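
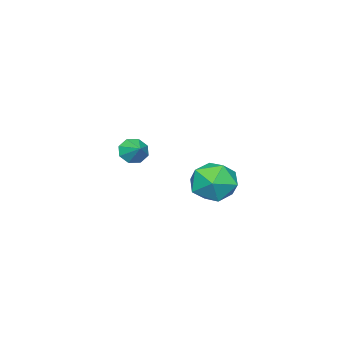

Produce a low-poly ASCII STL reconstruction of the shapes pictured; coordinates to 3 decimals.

solid 
facet normal 0.288 0.776 0.561
outer loop
vertex 2.925 3.633 -0.658
vertex 2.949 2.901 0.343
vertex 3.966 3.029 -0.357
endloop
endfacet
facet normal 0.522 0.846 -0.109
outer loop
vertex 2.925 3.633 -0.658
vertex 3.966 3.029 -0.357
vertex 3.609 3.096 -1.543
endloop
endfacet
facet normal -0.044 0.839 -0.543
outer loop
vertex 2.925 3.633 -0.658
vertex 3.609 3.096 -1.543
vertex 2.372 3.009 -1.577
endloop
endfacet
facet normal -0.629 0.765 -0.141
outer loop
vertex 2.925 3.633 -0.658
vertex 2.372 3.009 -1.577
vertex 1.964 2.888 -0.411
endloop
endfacet
facet normal -0.424 0.726 0.541
outer loop
vertex 2.925 3.633 -0.658
vertex 1.964 2.888 -0.411
vertex 2.949 2.901 0.343
endloop
endfacet
facet normal 0.924 0.276 -0.263
outer loop
vertex 3.609 3.096 -1.543
vertex 3.966 3.029 -0.357
vertex 4.056 2.032 -1.089
endloop
endfacet
facet normal 0.545 0.164 0.822
outer loop
vertex 3.966 3.029 -0.357
vertex 2.949 2.901 0.343
vertex 3.648 1.911 0.077
endloop
endfacet
facet normal -0.606 0.083 0.791
outer loop
vertex 2.949 2.901 0.343
vertex 1.964 2.888 -0.411
vertex 2.411 1.824 0.043
endloop
endfacet
facet normal -0.938 0.145 -0.313
outer loop
vertex 1.964 2.888 -0.411
vertex 2.372 3.009 -1.577
vertex 2.054 1.891 -1.143
endloop
endfacet
facet normal 0.008 0.265 -0.964
outer loop
vertex 2.372 3.009 -1.577
vertex 3.609 3.096 -1.543
vertex 3.071 2.019 -1.843
endloop
endfacet
facet normal 0.629 -0.765 0.141
outer loop
vertex 3.095 1.287 -0.842
vertex 4.056 2.032 -1.089
vertex 3.648 1.911 0.077
endloop
endfacet
facet normal 0.044 -0.839 0.543
outer loop
vertex 3.095 1.287 -0.842
vertex 3.648 1.911 0.077
vertex 2.411 1.824 0.043
endloop
endfacet
facet normal -0.522 -0.846 0.109
outer loop
vertex 3.095 1.287 -0.842
vertex 2.411 1.824 0.043
vertex 2.054 1.891 -1.143
endloop
endfacet
facet normal -0.288 -0.776 -0.561
outer loop
vertex 3.095 1.287 -0.842
vertex 2.054 1.891 -1.143
vertex 3.071 2.019 -1.843
endloop
endfacet
facet normal 0.424 -0.726 -0.541
outer loop
vertex 3.095 1.287 -0.842
vertex 3.071 2.019 -1.843
vertex 4.056 2.032 -1.089
endloop
endfacet
facet normal 0.938 -0.145 0.313
outer loop
vertex 3.648 1.911 0.077
vertex 4.056 2.032 -1.089
vertex 3.966 3.029 -0.357
endloop
endfacet
facet normal -0.008 -0.265 0.964
outer loop
vertex 2.411 1.824 0.043
vertex 3.648 1.911 0.077
vertex 2.949 2.901 0.343
endloop
endfacet
facet normal -0.924 -0.276 0.263
outer loop
vertex 2.054 1.891 -1.143
vertex 2.411 1.824 0.043
vertex 1.964 2.888 -0.411
endloop
endfacet
facet normal -0.545 -0.164 -0.822
outer loop
vertex 3.071 2.019 -1.843
vertex 2.054 1.891 -1.143
vertex 2.372 3.009 -1.577
endloop
endfacet
facet normal 0.606 -0.083 -0.791
outer loop
vertex 4.056 2.032 -1.089
vertex 3.071 2.019 -1.843
vertex 3.609 3.096 -1.543
endloop
endfacet
facet normal -0.483 -0.727 -0.489
outer loop
vertex 1.528 -3.234 -1.512
vertex 1.039 -3.298 -0.934
vertex 1.065 -2.886 -1.572
endloop
endfacet
facet normal 0.574 0.687 -0.445
outer loop
vertex 1.528 -3.234 -1.512
vertex 1.065 -2.886 -1.572
vertex 1.541 -2.542 -0.426
endloop
endfacet
facet normal -0.482 -0.727 -0.489
outer loop
vertex 1.065 -2.886 -1.572
vertex 1.039 -3.298 -0.934
vertex 0.587 -2.78 -1.258
endloop
endfacet
facet normal 0.018 0.955 -0.294
outer loop
vertex 1.065 -2.886 -1.572
vertex 0.587 -2.78 -1.258
vertex 1.541 -2.542 -0.426
endloop
endfacet
facet normal -0.482 -0.727 -0.489
outer loop
vertex 0.587 -2.78 -1.258
vertex 1.039 -3.298 -0.934
vertex 0.374 -2.978 -0.754
endloop
endfacet
facet normal -0.390 0.901 0.189
outer loop
vertex 0.587 -2.78 -1.258
vertex 0.374 -2.978 -0.754
vertex 1.541 -2.542 -0.426
endloop
endfacet
facet normal -0.482 -0.727 -0.488
outer loop
vertex 0.374 -2.978 -0.754
vertex 1.039 -3.298 -0.934
vertex 0.55 -3.362 -0.356
endloop
endfacet
facet normal -0.411 0.558 0.721
outer loop
vertex 0.374 -2.978 -0.754
vertex 0.55 -3.362 -0.356
vertex 1.541 -2.542 -0.426
endloop
endfacet
facet normal -0.483 -0.727 -0.489
outer loop
vertex 0.55 -3.362 -0.356
vertex 1.039 -3.298 -0.934
vertex 1.013 -3.71 -0.296
endloop
endfacet
facet normal -0.034 0.126 0.991
outer loop
vertex 0.55 -3.362 -0.356
vertex 1.013 -3.71 -0.296
vertex 1.541 -2.542 -0.426
endloop
endfacet
facet normal -0.482 -0.727 -0.489
outer loop
vertex 1.013 -3.71 -0.296
vertex 1.039 -3.298 -0.934
vertex 1.491 -3.816 -0.61
endloop
endfacet
facet normal 0.521 -0.142 0.841
outer loop
vertex 1.013 -3.71 -0.296
vertex 1.491 -3.816 -0.61
vertex 1.541 -2.542 -0.426
endloop
endfacet
facet normal -0.483 -0.727 -0.488
outer loop
vertex 1.491 -3.816 -0.61
vertex 1.039 -3.298 -0.934
vertex 1.704 -3.619 -1.114
endloop
endfacet
facet normal 0.929 -0.088 0.358
outer loop
vertex 1.491 -3.816 -0.61
vertex 1.704 -3.619 -1.114
vertex 1.541 -2.542 -0.426
endloop
endfacet
facet normal -0.483 -0.726 -0.489
outer loop
vertex 1.704 -3.619 -1.114
vertex 1.039 -3.298 -0.934
vertex 1.528 -3.234 -1.512
endloop
endfacet
facet normal 0.951 0.255 -0.174
outer loop
vertex 1.704 -3.619 -1.114
vertex 1.528 -3.234 -1.512
vertex 1.541 -2.542 -0.426
endloop
endfacet

endsolid


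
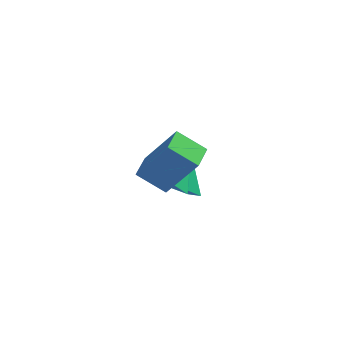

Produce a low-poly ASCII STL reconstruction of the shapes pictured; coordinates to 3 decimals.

solid 
facet normal -0.337 -0.601 -0.725
outer loop
vertex 2.793 -0.278 -0.937
vertex 2.216 0.462 -1.283
vertex 3.158 0.236 -1.533
endloop
endfacet
facet normal 0.890 -0.122 0.439
outer loop
vertex 2.793 -0.278 -0.937
vertex 3.158 0.236 -1.533
vertex 2.684 1.298 -0.277
endloop
endfacet
facet normal -0.337 -0.602 -0.724
outer loop
vertex 3.158 0.236 -1.533
vertex 2.216 0.462 -1.283
vertex 2.813 0.92 -1.942
endloop
endfacet
facet normal 0.899 0.436 -0.029
outer loop
vertex 3.158 0.236 -1.533
vertex 2.813 0.92 -1.942
vertex 2.684 1.298 -0.277
endloop
endfacet
facet normal -0.337 -0.602 -0.724
outer loop
vertex 2.813 0.92 -1.942
vertex 2.216 0.462 -1.283
vertex 2.019 1.258 -1.854
endloop
endfacet
facet normal 0.369 0.912 -0.179
outer loop
vertex 2.813 0.92 -1.942
vertex 2.019 1.258 -1.854
vertex 2.684 1.298 -0.277
endloop
endfacet
facet normal -0.336 -0.602 -0.724
outer loop
vertex 2.019 1.258 -1.854
vertex 2.216 0.462 -1.283
vertex 1.373 0.997 -1.337
endloop
endfacet
facet normal -0.301 0.948 0.103
outer loop
vertex 2.019 1.258 -1.854
vertex 1.373 0.997 -1.337
vertex 2.684 1.298 -0.277
endloop
endfacet
facet normal -0.336 -0.602 -0.724
outer loop
vertex 1.373 0.997 -1.337
vertex 2.216 0.462 -1.283
vertex 1.362 0.332 -0.779
endloop
endfacet
facet normal -0.607 0.517 0.604
outer loop
vertex 1.373 0.997 -1.337
vertex 1.362 0.332 -0.779
vertex 2.684 1.298 -0.277
endloop
endfacet
facet normal -0.336 -0.602 -0.724
outer loop
vertex 1.362 0.332 -0.779
vertex 2.216 0.462 -1.283
vertex 1.994 -0.235 -0.601
endloop
endfacet
facet normal -0.318 -0.057 0.946
outer loop
vertex 1.362 0.332 -0.779
vertex 1.994 -0.235 -0.601
vertex 2.684 1.298 -0.277
endloop
endfacet
facet normal -0.337 -0.601 -0.724
outer loop
vertex 1.994 -0.235 -0.601
vertex 2.216 0.462 -1.283
vertex 2.793 -0.278 -0.937
endloop
endfacet
facet normal 0.349 -0.341 0.873
outer loop
vertex 1.994 -0.235 -0.601
vertex 2.793 -0.278 -0.937
vertex 2.684 1.298 -0.277
endloop
endfacet
facet normal -0.515 0.072 -0.854
outer loop
vertex 1.404 -1.945 1.657
vertex 1.556 -1.088 1.638
vertex 2.369 -2.13 1.06
endloop
endfacet
facet normal -0.175 -0.984 0.022
outer loop
vertex 3.384 -2.272 2.742
vertex 1.404 -1.945 1.657
vertex 2.369 -2.13 1.06
endloop
endfacet
facet normal -0.515 0.071 -0.854
outer loop
vertex 2.369 -2.13 1.06
vertex 1.556 -1.088 1.638
vertex 2.521 -1.273 1.04
endloop
endfacet
facet normal 0.839 -0.161 -0.520
outer loop
vertex 2.521 -1.273 1.04
vertex 3.384 -2.272 2.742
vertex 2.369 -2.13 1.06
endloop
endfacet
facet normal -0.839 0.160 0.520
outer loop
vertex 1.404 -1.945 1.657
vertex 2.571 -1.23 3.32
vertex 1.556 -1.088 1.638
endloop
endfacet
facet normal -0.175 -0.984 0.022
outer loop
vertex 2.419 -2.087 3.34
vertex 1.404 -1.945 1.657
vertex 3.384 -2.272 2.742
endloop
endfacet
facet normal -0.839 0.161 0.520
outer loop
vertex 2.419 -2.087 3.34
vertex 2.571 -1.23 3.32
vertex 1.404 -1.945 1.657
endloop
endfacet
facet normal 0.175 0.984 -0.022
outer loop
vertex 1.556 -1.088 1.638
vertex 2.571 -1.23 3.32
vertex 2.521 -1.273 1.04
endloop
endfacet
facet normal 0.839 -0.160 -0.520
outer loop
vertex 3.536 -1.415 2.723
vertex 3.384 -2.272 2.742
vertex 2.521 -1.273 1.04
endloop
endfacet
facet normal 0.175 0.984 -0.022
outer loop
vertex 2.521 -1.273 1.04
vertex 2.571 -1.23 3.32
vertex 3.536 -1.415 2.723
endloop
endfacet
facet normal 0.515 -0.072 0.854
outer loop
vertex 3.536 -1.415 2.723
vertex 2.419 -2.087 3.34
vertex 3.384 -2.272 2.742
endloop
endfacet
facet normal 0.515 -0.071 0.854
outer loop
vertex 2.571 -1.23 3.32
vertex 2.419 -2.087 3.34
vertex 3.536 -1.415 2.723
endloop
endfacet

endsolid


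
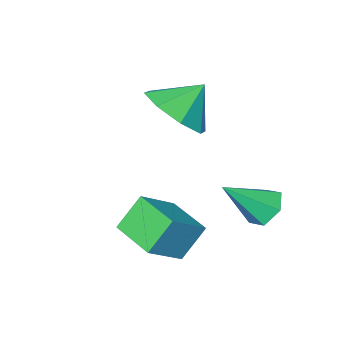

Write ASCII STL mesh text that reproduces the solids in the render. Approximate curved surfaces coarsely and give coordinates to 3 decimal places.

solid 
facet normal 0.692 -0.132 -0.710
outer loop
vertex -0.963 0.563 1.158
vertex -1.633 0.3 0.554
vertex -1.235 1.118 0.79
endloop
endfacet
facet normal 0.037 0.565 0.824
outer loop
vertex -0.963 0.563 1.158
vertex -1.235 1.118 0.79
vertex -2.367 0.44 1.306
endloop
endfacet
facet normal 0.692 -0.132 -0.709
outer loop
vertex -1.235 1.118 0.79
vertex -1.633 0.3 0.554
vertex -1.74 1.194 0.283
endloop
endfacet
facet normal -0.309 0.846 0.434
outer loop
vertex -1.235 1.118 0.79
vertex -1.74 1.194 0.283
vertex -2.367 0.44 1.306
endloop
endfacet
facet normal 0.692 -0.132 -0.710
outer loop
vertex -1.74 1.194 0.283
vertex -1.633 0.3 0.554
vertex -2.183 0.746 -0.065
endloop
endfacet
facet normal -0.731 0.681 0.054
outer loop
vertex -1.74 1.194 0.283
vertex -2.183 0.746 -0.065
vertex -2.367 0.44 1.306
endloop
endfacet
facet normal 0.691 -0.133 -0.710
outer loop
vertex -2.183 0.746 -0.065
vertex -1.633 0.3 0.554
vertex -2.304 0.037 -0.05
endloop
endfacet
facet normal -0.982 0.166 -0.095
outer loop
vertex -2.183 0.746 -0.065
vertex -2.304 0.037 -0.05
vertex -2.367 0.44 1.306
endloop
endfacet
facet normal 0.691 -0.132 -0.710
outer loop
vertex -2.304 0.037 -0.05
vertex -1.633 0.3 0.554
vertex -2.032 -0.518 0.318
endloop
endfacet
facet normal -0.914 -0.398 0.076
outer loop
vertex -2.304 0.037 -0.05
vertex -2.032 -0.518 0.318
vertex -2.367 0.44 1.306
endloop
endfacet
facet normal 0.691 -0.132 -0.711
outer loop
vertex -2.032 -0.518 0.318
vertex -1.633 0.3 0.554
vertex -1.526 -0.594 0.824
endloop
endfacet
facet normal -0.568 -0.679 0.466
outer loop
vertex -2.032 -0.518 0.318
vertex -1.526 -0.594 0.824
vertex -2.367 0.44 1.306
endloop
endfacet
facet normal 0.692 -0.132 -0.710
outer loop
vertex -1.526 -0.594 0.824
vertex -1.633 0.3 0.554
vertex -1.084 -0.146 1.172
endloop
endfacet
facet normal -0.146 -0.513 0.846
outer loop
vertex -1.526 -0.594 0.824
vertex -1.084 -0.146 1.172
vertex -2.367 0.44 1.306
endloop
endfacet
facet normal 0.692 -0.132 -0.710
outer loop
vertex -1.084 -0.146 1.172
vertex -1.633 0.3 0.554
vertex -0.963 0.563 1.158
endloop
endfacet
facet normal 0.105 0.002 0.995
outer loop
vertex -1.084 -0.146 1.172
vertex -0.963 0.563 1.158
vertex -2.367 0.44 1.306
endloop
endfacet
facet normal -0.607 0.039 0.794
outer loop
vertex 0.283 1.792 -0.655
vertex 0.232 2.987 -0.752
vertex -0.67 1.692 -1.378
endloop
endfacet
facet normal 0.043 -0.996 0.081
outer loop
vertex -0.052 1.653 -2.188
vertex 0.283 1.792 -0.655
vertex -0.67 1.692 -1.378
endloop
endfacet
facet normal -0.606 0.038 0.795
outer loop
vertex -0.67 1.692 -1.378
vertex 0.232 2.987 -0.752
vertex -0.721 2.887 -1.474
endloop
endfacet
facet normal -0.794 -0.082 -0.602
outer loop
vertex -0.721 2.887 -1.474
vertex -0.052 1.653 -2.188
vertex -0.67 1.692 -1.378
endloop
endfacet
facet normal 0.794 0.083 0.602
outer loop
vertex 0.283 1.792 -0.655
vertex 0.85 2.948 -1.562
vertex 0.232 2.987 -0.752
endloop
endfacet
facet normal 0.043 -0.996 0.081
outer loop
vertex 0.901 1.753 -1.466
vertex 0.283 1.792 -0.655
vertex -0.052 1.653 -2.188
endloop
endfacet
facet normal 0.795 0.082 0.602
outer loop
vertex 0.901 1.753 -1.466
vertex 0.85 2.948 -1.562
vertex 0.283 1.792 -0.655
endloop
endfacet
facet normal -0.043 0.996 -0.081
outer loop
vertex 0.232 2.987 -0.752
vertex 0.85 2.948 -1.562
vertex -0.721 2.887 -1.474
endloop
endfacet
facet normal -0.795 -0.083 -0.602
outer loop
vertex -0.103 2.848 -2.285
vertex -0.052 1.653 -2.188
vertex -0.721 2.887 -1.474
endloop
endfacet
facet normal -0.043 0.996 -0.081
outer loop
vertex -0.721 2.887 -1.474
vertex 0.85 2.948 -1.562
vertex -0.103 2.848 -2.285
endloop
endfacet
facet normal 0.606 -0.039 -0.795
outer loop
vertex -0.103 2.848 -2.285
vertex 0.901 1.753 -1.466
vertex -0.052 1.653 -2.188
endloop
endfacet
facet normal 0.606 -0.038 -0.794
outer loop
vertex 0.85 2.948 -1.562
vertex 0.901 1.753 -1.466
vertex -0.103 2.848 -2.285
endloop
endfacet
facet normal -0.706 0.258 -0.659
outer loop
vertex -2.172 3.1 -1.892
vertex -2.514 2.677 -1.691
vertex -2.54 3.206 -1.456
endloop
endfacet
facet normal 0.538 0.802 0.259
outer loop
vertex -2.172 3.1 -1.892
vertex -2.54 3.206 -1.456
vertex -1.546 2.323 -0.789
endloop
endfacet
facet normal -0.706 0.258 -0.660
outer loop
vertex -2.54 3.206 -1.456
vertex -2.514 2.677 -1.691
vertex -2.882 2.783 -1.256
endloop
endfacet
facet normal -0.125 0.505 0.854
outer loop
vertex -2.54 3.206 -1.456
vertex -2.882 2.783 -1.256
vertex -1.546 2.323 -0.789
endloop
endfacet
facet normal -0.706 0.258 -0.660
outer loop
vertex -2.882 2.783 -1.256
vertex -2.514 2.677 -1.691
vertex -2.856 2.253 -1.491
endloop
endfacet
facet normal -0.420 -0.385 0.822
outer loop
vertex -2.882 2.783 -1.256
vertex -2.856 2.253 -1.491
vertex -1.546 2.323 -0.789
endloop
endfacet
facet normal -0.706 0.259 -0.659
outer loop
vertex -2.856 2.253 -1.491
vertex -2.514 2.677 -1.691
vertex -2.488 2.147 -1.927
endloop
endfacet
facet normal -0.052 -0.980 0.194
outer loop
vertex -2.856 2.253 -1.491
vertex -2.488 2.147 -1.927
vertex -1.546 2.323 -0.789
endloop
endfacet
facet normal -0.706 0.259 -0.659
outer loop
vertex -2.488 2.147 -1.927
vertex -2.514 2.677 -1.691
vertex -2.146 2.571 -2.127
endloop
endfacet
facet normal 0.612 -0.682 -0.401
outer loop
vertex -2.488 2.147 -1.927
vertex -2.146 2.571 -2.127
vertex -1.546 2.323 -0.789
endloop
endfacet
facet normal -0.706 0.258 -0.659
outer loop
vertex -2.146 2.571 -2.127
vertex -2.514 2.677 -1.691
vertex -2.172 3.1 -1.892
endloop
endfacet
facet normal 0.906 0.208 -0.368
outer loop
vertex -2.146 2.571 -2.127
vertex -2.172 3.1 -1.892
vertex -1.546 2.323 -0.789
endloop
endfacet

endsolid


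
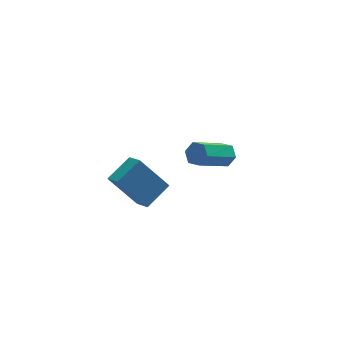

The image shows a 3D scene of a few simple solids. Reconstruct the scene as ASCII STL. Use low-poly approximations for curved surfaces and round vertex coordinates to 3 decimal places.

solid 
facet normal 0.765 0.359 -0.535
outer loop
vertex 1.994 2.188 -3.011
vertex 1.694 2.176 -3.448
vertex 1.703 2.61 -3.144
endloop
endfacet
facet normal 0.336 0.486 0.807
outer loop
vertex 1.994 2.188 -3.011
vertex 1.703 2.61 -3.144
vertex 0.686 1.575 -2.096
endloop
endfacet
facet normal 0.338 0.484 0.807
outer loop
vertex 0.686 1.575 -2.096
vertex 1.703 2.61 -3.144
vertex 0.395 1.998 -2.228
endloop
endfacet
facet normal -0.765 -0.359 0.535
outer loop
vertex 0.686 1.575 -2.096
vertex 0.395 1.998 -2.228
vertex 0.386 1.564 -2.532
endloop
endfacet
facet normal 0.765 0.358 -0.534
outer loop
vertex 1.703 2.61 -3.144
vertex 1.694 2.176 -3.448
vertex 1.403 2.599 -3.581
endloop
endfacet
facet normal -0.306 0.934 0.187
outer loop
vertex 1.703 2.61 -3.144
vertex 1.403 2.599 -3.581
vertex 0.395 1.998 -2.228
endloop
endfacet
facet normal -0.306 0.934 0.187
outer loop
vertex 0.395 1.998 -2.228
vertex 1.403 2.599 -3.581
vertex 0.095 1.987 -2.665
endloop
endfacet
facet normal -0.765 -0.358 0.534
outer loop
vertex 0.395 1.998 -2.228
vertex 0.095 1.987 -2.665
vertex 0.386 1.564 -2.532
endloop
endfacet
facet normal 0.765 0.358 -0.535
outer loop
vertex 1.403 2.599 -3.581
vertex 1.694 2.176 -3.448
vertex 1.394 2.165 -3.884
endloop
endfacet
facet normal -0.644 0.447 -0.621
outer loop
vertex 1.403 2.599 -3.581
vertex 1.394 2.165 -3.884
vertex 0.095 1.987 -2.665
endloop
endfacet
facet normal -0.644 0.447 -0.621
outer loop
vertex 0.095 1.987 -2.665
vertex 1.394 2.165 -3.884
vertex 0.086 1.552 -2.969
endloop
endfacet
facet normal -0.765 -0.358 0.535
outer loop
vertex 0.095 1.987 -2.665
vertex 0.086 1.552 -2.969
vertex 0.386 1.564 -2.532
endloop
endfacet
facet normal 0.765 0.359 -0.535
outer loop
vertex 1.394 2.165 -3.884
vertex 1.694 2.176 -3.448
vertex 1.685 1.742 -3.752
endloop
endfacet
facet normal -0.338 -0.484 -0.807
outer loop
vertex 1.394 2.165 -3.884
vertex 1.685 1.742 -3.752
vertex 0.086 1.552 -2.969
endloop
endfacet
facet normal -0.337 -0.486 -0.806
outer loop
vertex 0.086 1.552 -2.969
vertex 1.685 1.742 -3.752
vertex 0.377 1.13 -2.836
endloop
endfacet
facet normal -0.765 -0.359 0.535
outer loop
vertex 0.086 1.552 -2.969
vertex 0.377 1.13 -2.836
vertex 0.386 1.564 -2.532
endloop
endfacet
facet normal 0.765 0.358 -0.534
outer loop
vertex 1.685 1.742 -3.752
vertex 1.694 2.176 -3.448
vertex 1.985 1.753 -3.315
endloop
endfacet
facet normal 0.306 -0.934 -0.187
outer loop
vertex 1.685 1.742 -3.752
vertex 1.985 1.753 -3.315
vertex 0.377 1.13 -2.836
endloop
endfacet
facet normal 0.306 -0.934 -0.187
outer loop
vertex 0.377 1.13 -2.836
vertex 1.985 1.753 -3.315
vertex 0.677 1.141 -2.399
endloop
endfacet
facet normal -0.765 -0.358 0.534
outer loop
vertex 0.377 1.13 -2.836
vertex 0.677 1.141 -2.399
vertex 0.386 1.564 -2.532
endloop
endfacet
facet normal 0.765 0.358 -0.535
outer loop
vertex 1.985 1.753 -3.315
vertex 1.694 2.176 -3.448
vertex 1.994 2.188 -3.011
endloop
endfacet
facet normal 0.644 -0.447 0.621
outer loop
vertex 1.985 1.753 -3.315
vertex 1.994 2.188 -3.011
vertex 0.677 1.141 -2.399
endloop
endfacet
facet normal 0.644 -0.447 0.621
outer loop
vertex 0.677 1.141 -2.399
vertex 1.994 2.188 -3.011
vertex 0.686 1.575 -2.096
endloop
endfacet
facet normal -0.765 -0.358 0.535
outer loop
vertex 0.677 1.141 -2.399
vertex 0.686 1.575 -2.096
vertex 0.386 1.564 -2.532
endloop
endfacet
facet normal -0.794 -0.433 -0.427
outer loop
vertex -3.712 -2.757 0.697
vertex -3.882 -2.073 0.319
vertex -2.823 -3.201 -0.506
endloop
endfacet
facet normal 0.212 -0.855 0.473
outer loop
vertex -1.918 -2.707 -0.019
vertex -3.712 -2.757 0.697
vertex -2.823 -3.201 -0.506
endloop
endfacet
facet normal -0.794 -0.433 -0.427
outer loop
vertex -2.823 -3.201 -0.506
vertex -3.882 -2.073 0.319
vertex -2.993 -2.517 -0.884
endloop
endfacet
facet normal 0.570 -0.284 -0.771
outer loop
vertex -2.993 -2.517 -0.884
vertex -1.918 -2.707 -0.019
vertex -2.823 -3.201 -0.506
endloop
endfacet
facet normal -0.570 0.284 0.771
outer loop
vertex -3.712 -2.757 0.697
vertex -2.977 -1.579 0.806
vertex -3.882 -2.073 0.319
endloop
endfacet
facet normal 0.212 -0.855 0.473
outer loop
vertex -2.807 -2.263 1.184
vertex -3.712 -2.757 0.697
vertex -1.918 -2.707 -0.019
endloop
endfacet
facet normal -0.570 0.284 0.771
outer loop
vertex -2.807 -2.263 1.184
vertex -2.977 -1.579 0.806
vertex -3.712 -2.757 0.697
endloop
endfacet
facet normal -0.212 0.855 -0.473
outer loop
vertex -3.882 -2.073 0.319
vertex -2.977 -1.579 0.806
vertex -2.993 -2.517 -0.884
endloop
endfacet
facet normal 0.570 -0.284 -0.771
outer loop
vertex -2.088 -2.023 -0.397
vertex -1.918 -2.707 -0.019
vertex -2.993 -2.517 -0.884
endloop
endfacet
facet normal -0.212 0.855 -0.473
outer loop
vertex -2.993 -2.517 -0.884
vertex -2.977 -1.579 0.806
vertex -2.088 -2.023 -0.397
endloop
endfacet
facet normal 0.794 0.433 0.427
outer loop
vertex -2.088 -2.023 -0.397
vertex -2.807 -2.263 1.184
vertex -1.918 -2.707 -0.019
endloop
endfacet
facet normal 0.794 0.433 0.427
outer loop
vertex -2.977 -1.579 0.806
vertex -2.807 -2.263 1.184
vertex -2.088 -2.023 -0.397
endloop
endfacet

endsolid


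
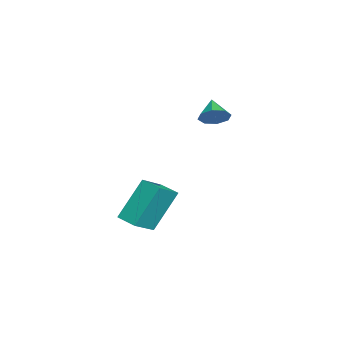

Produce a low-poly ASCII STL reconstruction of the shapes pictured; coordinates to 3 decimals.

solid 
facet normal 0.818 0.091 -0.568
outer loop
vertex -2.614 2.996 2.264
vertex -2.987 3.106 1.744
vertex -2.712 3.479 2.2
endloop
endfacet
facet normal 0.045 0.140 0.989
outer loop
vertex -2.614 2.996 2.264
vertex -2.712 3.479 2.2
vertex -3.813 3.014 2.316
endloop
endfacet
facet normal 0.818 0.091 -0.568
outer loop
vertex -2.712 3.479 2.2
vertex -2.987 3.106 1.744
vertex -2.972 3.744 1.868
endloop
endfacet
facet normal -0.211 0.676 0.705
outer loop
vertex -2.712 3.479 2.2
vertex -2.972 3.744 1.868
vertex -3.813 3.014 2.316
endloop
endfacet
facet normal 0.818 0.091 -0.567
outer loop
vertex -2.972 3.744 1.868
vertex -2.987 3.106 1.744
vertex -3.24 3.635 1.464
endloop
endfacet
facet normal -0.589 0.788 0.178
outer loop
vertex -2.972 3.744 1.868
vertex -3.24 3.635 1.464
vertex -3.813 3.014 2.316
endloop
endfacet
facet normal 0.819 0.092 -0.567
outer loop
vertex -3.24 3.635 1.464
vertex -2.987 3.106 1.744
vertex -3.36 3.217 1.223
endloop
endfacet
facet normal -0.866 0.412 -0.283
outer loop
vertex -3.24 3.635 1.464
vertex -3.36 3.217 1.223
vertex -3.813 3.014 2.316
endloop
endfacet
facet normal 0.819 0.093 -0.567
outer loop
vertex -3.36 3.217 1.223
vertex -2.987 3.106 1.744
vertex -3.261 2.733 1.287
endloop
endfacet
facet normal -0.882 -0.234 -0.409
outer loop
vertex -3.36 3.217 1.223
vertex -3.261 2.733 1.287
vertex -3.813 3.014 2.316
endloop
endfacet
facet normal 0.819 0.092 -0.566
outer loop
vertex -3.261 2.733 1.287
vertex -2.987 3.106 1.744
vertex -3.002 2.468 1.619
endloop
endfacet
facet normal -0.626 -0.770 -0.126
outer loop
vertex -3.261 2.733 1.287
vertex -3.002 2.468 1.619
vertex -3.813 3.014 2.316
endloop
endfacet
facet normal 0.818 0.092 -0.568
outer loop
vertex -3.002 2.468 1.619
vertex -2.987 3.106 1.744
vertex -2.733 2.577 2.024
endloop
endfacet
facet normal -0.248 -0.881 0.402
outer loop
vertex -3.002 2.468 1.619
vertex -2.733 2.577 2.024
vertex -3.813 3.014 2.316
endloop
endfacet
facet normal 0.818 0.093 -0.567
outer loop
vertex -2.733 2.577 2.024
vertex -2.987 3.106 1.744
vertex -2.614 2.996 2.264
endloop
endfacet
facet normal 0.030 -0.503 0.864
outer loop
vertex -2.733 2.577 2.024
vertex -2.614 2.996 2.264
vertex -3.813 3.014 2.316
endloop
endfacet
facet normal -0.667 -0.728 0.155
outer loop
vertex 1.197 0.449 0.452
vertex 0.316 1.109 -0.24
vertex 1.79 -0.435 -1.146
endloop
endfacet
facet normal 0.678 -0.507 0.532
outer loop
vertex 2.364 0.191 -1.28
vertex 1.197 0.449 0.452
vertex 1.79 -0.435 -1.146
endloop
endfacet
facet normal -0.667 -0.728 0.155
outer loop
vertex 1.79 -0.435 -1.146
vertex 0.316 1.109 -0.24
vertex 0.909 0.225 -1.838
endloop
endfacet
facet normal 0.308 -0.461 -0.832
outer loop
vertex 0.909 0.225 -1.838
vertex 2.364 0.191 -1.28
vertex 1.79 -0.435 -1.146
endloop
endfacet
facet normal -0.308 0.461 0.832
outer loop
vertex 1.197 0.449 0.452
vertex 0.89 1.735 -0.374
vertex 0.316 1.109 -0.24
endloop
endfacet
facet normal 0.678 -0.507 0.532
outer loop
vertex 1.771 1.075 0.318
vertex 1.197 0.449 0.452
vertex 2.364 0.191 -1.28
endloop
endfacet
facet normal -0.308 0.461 0.832
outer loop
vertex 1.771 1.075 0.318
vertex 0.89 1.735 -0.374
vertex 1.197 0.449 0.452
endloop
endfacet
facet normal -0.678 0.507 -0.532
outer loop
vertex 0.316 1.109 -0.24
vertex 0.89 1.735 -0.374
vertex 0.909 0.225 -1.838
endloop
endfacet
facet normal 0.308 -0.461 -0.832
outer loop
vertex 1.483 0.851 -1.972
vertex 2.364 0.191 -1.28
vertex 0.909 0.225 -1.838
endloop
endfacet
facet normal -0.678 0.507 -0.532
outer loop
vertex 0.909 0.225 -1.838
vertex 0.89 1.735 -0.374
vertex 1.483 0.851 -1.972
endloop
endfacet
facet normal 0.667 0.728 -0.155
outer loop
vertex 1.483 0.851 -1.972
vertex 1.771 1.075 0.318
vertex 2.364 0.191 -1.28
endloop
endfacet
facet normal 0.667 0.728 -0.155
outer loop
vertex 0.89 1.735 -0.374
vertex 1.771 1.075 0.318
vertex 1.483 0.851 -1.972
endloop
endfacet

endsolid


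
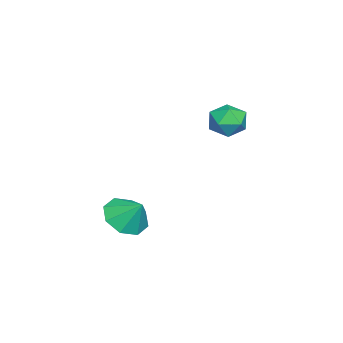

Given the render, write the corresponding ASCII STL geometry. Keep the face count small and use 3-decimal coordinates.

solid 
facet normal 0.440 0.743 -0.504
outer loop
vertex -3.088 -0.465 -1.68
vertex -3.774 0.062 -1.502
vertex -3.086 0.03 -0.949
endloop
endfacet
facet normal 0.927 0.309 -0.212
outer loop
vertex -3.088 -0.465 -1.68
vertex -3.086 0.03 -0.949
vertex -2.8 -0.805 -0.917
endloop
endfacet
facet normal 0.815 -0.349 -0.463
outer loop
vertex -3.088 -0.465 -1.68
vertex -2.8 -0.805 -0.917
vertex -3.311 -1.289 -1.451
endloop
endfacet
facet normal 0.258 -0.323 -0.910
outer loop
vertex -3.088 -0.465 -1.68
vertex -3.311 -1.289 -1.451
vertex -3.913 -0.753 -1.812
endloop
endfacet
facet normal 0.027 0.351 -0.936
outer loop
vertex -3.088 -0.465 -1.68
vertex -3.913 -0.753 -1.812
vertex -3.774 0.062 -1.502
endloop
endfacet
facet normal 0.818 0.299 0.492
outer loop
vertex -2.8 -0.805 -0.917
vertex -3.086 0.03 -0.949
vertex -3.307 -0.487 -0.268
endloop
endfacet
facet normal 0.031 0.999 0.020
outer loop
vertex -3.086 0.03 -0.949
vertex -3.774 0.062 -1.502
vertex -3.909 0.049 -0.629
endloop
endfacet
facet normal -0.638 0.366 -0.678
outer loop
vertex -3.774 0.062 -1.502
vertex -3.913 -0.753 -1.812
vertex -4.42 -0.435 -1.163
endloop
endfacet
facet normal -0.264 -0.725 -0.636
outer loop
vertex -3.913 -0.753 -1.812
vertex -3.311 -1.289 -1.451
vertex -4.134 -1.27 -1.131
endloop
endfacet
facet normal 0.636 -0.767 0.087
outer loop
vertex -3.311 -1.289 -1.451
vertex -2.8 -0.805 -0.917
vertex -3.446 -1.302 -0.578
endloop
endfacet
facet normal -0.258 0.323 0.910
outer loop
vertex -4.132 -0.775 -0.4
vertex -3.307 -0.487 -0.268
vertex -3.909 0.049 -0.629
endloop
endfacet
facet normal -0.815 0.349 0.463
outer loop
vertex -4.132 -0.775 -0.4
vertex -3.909 0.049 -0.629
vertex -4.42 -0.435 -1.163
endloop
endfacet
facet normal -0.927 -0.309 0.212
outer loop
vertex -4.132 -0.775 -0.4
vertex -4.42 -0.435 -1.163
vertex -4.134 -1.27 -1.131
endloop
endfacet
facet normal -0.440 -0.743 0.504
outer loop
vertex -4.132 -0.775 -0.4
vertex -4.134 -1.27 -1.131
vertex -3.446 -1.302 -0.578
endloop
endfacet
facet normal -0.027 -0.351 0.936
outer loop
vertex -4.132 -0.775 -0.4
vertex -3.446 -1.302 -0.578
vertex -3.307 -0.487 -0.268
endloop
endfacet
facet normal 0.264 0.725 0.636
outer loop
vertex -3.909 0.049 -0.629
vertex -3.307 -0.487 -0.268
vertex -3.086 0.03 -0.949
endloop
endfacet
facet normal -0.636 0.767 -0.087
outer loop
vertex -4.42 -0.435 -1.163
vertex -3.909 0.049 -0.629
vertex -3.774 0.062 -1.502
endloop
endfacet
facet normal -0.818 -0.299 -0.492
outer loop
vertex -4.134 -1.27 -1.131
vertex -4.42 -0.435 -1.163
vertex -3.913 -0.753 -1.812
endloop
endfacet
facet normal -0.031 -0.999 -0.020
outer loop
vertex -3.446 -1.302 -0.578
vertex -4.134 -1.27 -1.131
vertex -3.311 -1.289 -1.451
endloop
endfacet
facet normal 0.638 -0.366 0.678
outer loop
vertex -3.307 -0.487 -0.268
vertex -3.446 -1.302 -0.578
vertex -2.8 -0.805 -0.917
endloop
endfacet
facet normal -0.287 -0.613 -0.737
outer loop
vertex 1.965 -3.343 -4.771
vertex 1.046 -3.384 -4.379
vertex 1.505 -2.797 -5.046
endloop
endfacet
facet normal 0.768 0.641 -0.011
outer loop
vertex 1.965 -3.343 -4.771
vertex 1.505 -2.797 -5.046
vertex 1.394 -2.636 -3.481
endloop
endfacet
facet normal -0.286 -0.613 -0.736
outer loop
vertex 1.505 -2.797 -5.046
vertex 1.046 -3.384 -4.379
vertex 0.775 -2.595 -4.931
endloop
endfacet
facet normal 0.254 0.964 -0.081
outer loop
vertex 1.505 -2.797 -5.046
vertex 0.775 -2.595 -4.931
vertex 1.394 -2.636 -3.481
endloop
endfacet
facet normal -0.286 -0.613 -0.736
outer loop
vertex 0.775 -2.595 -4.931
vertex 1.046 -3.384 -4.379
vertex 0.204 -2.855 -4.493
endloop
endfacet
facet normal -0.307 0.939 0.157
outer loop
vertex 0.775 -2.595 -4.931
vertex 0.204 -2.855 -4.493
vertex 1.394 -2.636 -3.481
endloop
endfacet
facet normal -0.286 -0.613 -0.736
outer loop
vertex 0.204 -2.855 -4.493
vertex 1.046 -3.384 -4.379
vertex 0.126 -3.425 -3.988
endloop
endfacet
facet normal -0.587 0.580 0.565
outer loop
vertex 0.204 -2.855 -4.493
vertex 0.126 -3.425 -3.988
vertex 1.394 -2.636 -3.481
endloop
endfacet
facet normal -0.286 -0.613 -0.736
outer loop
vertex 0.126 -3.425 -3.988
vertex 1.046 -3.384 -4.379
vertex 0.587 -3.971 -3.712
endloop
endfacet
facet normal -0.422 0.099 0.901
outer loop
vertex 0.126 -3.425 -3.988
vertex 0.587 -3.971 -3.712
vertex 1.394 -2.636 -3.481
endloop
endfacet
facet normal -0.286 -0.613 -0.736
outer loop
vertex 0.587 -3.971 -3.712
vertex 1.046 -3.384 -4.379
vertex 1.316 -4.173 -3.827
endloop
endfacet
facet normal 0.091 -0.223 0.971
outer loop
vertex 0.587 -3.971 -3.712
vertex 1.316 -4.173 -3.827
vertex 1.394 -2.636 -3.481
endloop
endfacet
facet normal -0.287 -0.613 -0.736
outer loop
vertex 1.316 -4.173 -3.827
vertex 1.046 -3.384 -4.379
vertex 1.887 -3.913 -4.266
endloop
endfacet
facet normal 0.652 -0.198 0.732
outer loop
vertex 1.316 -4.173 -3.827
vertex 1.887 -3.913 -4.266
vertex 1.394 -2.636 -3.481
endloop
endfacet
facet normal -0.287 -0.613 -0.736
outer loop
vertex 1.887 -3.913 -4.266
vertex 1.046 -3.384 -4.379
vertex 1.965 -3.343 -4.771
endloop
endfacet
facet normal 0.932 0.160 0.325
outer loop
vertex 1.887 -3.913 -4.266
vertex 1.965 -3.343 -4.771
vertex 1.394 -2.636 -3.481
endloop
endfacet

endsolid


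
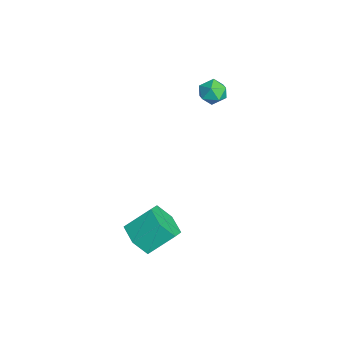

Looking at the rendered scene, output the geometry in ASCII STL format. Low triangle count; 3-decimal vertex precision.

solid 
facet normal -0.859 0.286 0.425
outer loop
vertex -3.201 2.551 3.186
vertex -2.819 2.804 3.788
vertex -2.954 3.266 3.204
endloop
endfacet
facet normal -0.903 0.319 -0.286
outer loop
vertex -3.201 2.551 3.186
vertex -2.954 3.266 3.204
vertex -2.895 2.862 2.567
endloop
endfacet
facet normal -0.769 -0.331 -0.547
outer loop
vertex -3.201 2.551 3.186
vertex -2.895 2.862 2.567
vertex -2.723 2.149 2.757
endloop
endfacet
facet normal -0.642 -0.766 0.003
outer loop
vertex -3.201 2.551 3.186
vertex -2.723 2.149 2.757
vertex -2.677 2.113 3.512
endloop
endfacet
facet normal -0.698 -0.385 0.604
outer loop
vertex -3.201 2.551 3.186
vertex -2.677 2.113 3.512
vertex -2.819 2.804 3.788
endloop
endfacet
facet normal -0.391 0.760 -0.518
outer loop
vertex -2.895 2.862 2.567
vertex -2.954 3.266 3.204
vertex -2.323 3.307 2.788
endloop
endfacet
facet normal -0.322 0.705 0.632
outer loop
vertex -2.954 3.266 3.204
vertex -2.819 2.804 3.788
vertex -2.277 3.271 3.543
endloop
endfacet
facet normal -0.060 -0.381 0.923
outer loop
vertex -2.819 2.804 3.788
vertex -2.677 2.113 3.512
vertex -2.105 2.558 3.733
endloop
endfacet
facet normal 0.032 -0.998 -0.050
outer loop
vertex -2.677 2.113 3.512
vertex -2.723 2.149 2.757
vertex -2.046 2.154 3.096
endloop
endfacet
facet normal -0.173 -0.292 -0.940
outer loop
vertex -2.723 2.149 2.757
vertex -2.895 2.862 2.567
vertex -2.181 2.616 2.512
endloop
endfacet
facet normal 0.642 0.766 -0.003
outer loop
vertex -1.799 2.869 3.114
vertex -2.323 3.307 2.788
vertex -2.277 3.271 3.543
endloop
endfacet
facet normal 0.769 0.331 0.547
outer loop
vertex -1.799 2.869 3.114
vertex -2.277 3.271 3.543
vertex -2.105 2.558 3.733
endloop
endfacet
facet normal 0.903 -0.319 0.286
outer loop
vertex -1.799 2.869 3.114
vertex -2.105 2.558 3.733
vertex -2.046 2.154 3.096
endloop
endfacet
facet normal 0.859 -0.286 -0.425
outer loop
vertex -1.799 2.869 3.114
vertex -2.046 2.154 3.096
vertex -2.181 2.616 2.512
endloop
endfacet
facet normal 0.698 0.385 -0.604
outer loop
vertex -1.799 2.869 3.114
vertex -2.181 2.616 2.512
vertex -2.323 3.307 2.788
endloop
endfacet
facet normal -0.032 0.998 0.050
outer loop
vertex -2.277 3.271 3.543
vertex -2.323 3.307 2.788
vertex -2.954 3.266 3.204
endloop
endfacet
facet normal 0.173 0.292 0.940
outer loop
vertex -2.105 2.558 3.733
vertex -2.277 3.271 3.543
vertex -2.819 2.804 3.788
endloop
endfacet
facet normal 0.391 -0.760 0.518
outer loop
vertex -2.046 2.154 3.096
vertex -2.105 2.558 3.733
vertex -2.677 2.113 3.512
endloop
endfacet
facet normal 0.322 -0.705 -0.632
outer loop
vertex -2.181 2.616 2.512
vertex -2.046 2.154 3.096
vertex -2.723 2.149 2.757
endloop
endfacet
facet normal 0.060 0.381 -0.923
outer loop
vertex -2.323 3.307 2.788
vertex -2.181 2.616 2.512
vertex -2.895 2.862 2.567
endloop
endfacet
facet normal 0.049 -0.770 -0.636
outer loop
vertex 2.587 -1.692 -2.384
vertex 1.809 -1.302 -2.916
vertex 2.767 -1.046 -3.153
endloop
endfacet
facet normal 0.983 -0.076 0.167
outer loop
vertex 2.587 -1.692 -2.384
vertex 2.767 -1.046 -3.153
vertex 2.51 -0.467 -1.373
endloop
endfacet
facet normal 0.983 -0.076 0.167
outer loop
vertex 2.51 -0.467 -1.373
vertex 2.767 -1.046 -3.153
vertex 2.69 0.179 -2.141
endloop
endfacet
facet normal -0.049 0.770 0.636
outer loop
vertex 2.51 -0.467 -1.373
vertex 2.69 0.179 -2.141
vertex 1.731 -0.078 -1.904
endloop
endfacet
facet normal 0.048 -0.770 -0.636
outer loop
vertex 2.767 -1.046 -3.153
vertex 1.809 -1.302 -2.916
vertex 1.988 -0.656 -3.684
endloop
endfacet
facet normal 0.644 0.511 -0.569
outer loop
vertex 2.767 -1.046 -3.153
vertex 1.988 -0.656 -3.684
vertex 2.69 0.179 -2.141
endloop
endfacet
facet normal 0.644 0.511 -0.569
outer loop
vertex 2.69 0.179 -2.141
vertex 1.988 -0.656 -3.684
vertex 1.911 0.568 -2.673
endloop
endfacet
facet normal -0.049 0.770 0.636
outer loop
vertex 2.69 0.179 -2.141
vertex 1.911 0.568 -2.673
vertex 1.731 -0.078 -1.904
endloop
endfacet
facet normal 0.049 -0.770 -0.636
outer loop
vertex 1.988 -0.656 -3.684
vertex 1.809 -1.302 -2.916
vertex 1.03 -0.913 -3.447
endloop
endfacet
facet normal -0.339 0.586 -0.736
outer loop
vertex 1.988 -0.656 -3.684
vertex 1.03 -0.913 -3.447
vertex 1.911 0.568 -2.673
endloop
endfacet
facet normal -0.339 0.586 -0.736
outer loop
vertex 1.911 0.568 -2.673
vertex 1.03 -0.913 -3.447
vertex 0.953 0.312 -2.436
endloop
endfacet
facet normal -0.049 0.770 0.636
outer loop
vertex 1.911 0.568 -2.673
vertex 0.953 0.312 -2.436
vertex 1.731 -0.078 -1.904
endloop
endfacet
facet normal 0.049 -0.770 -0.636
outer loop
vertex 1.03 -0.913 -3.447
vertex 1.809 -1.302 -2.916
vertex 0.85 -1.559 -2.679
endloop
endfacet
facet normal -0.983 0.076 -0.167
outer loop
vertex 1.03 -0.913 -3.447
vertex 0.85 -1.559 -2.679
vertex 0.953 0.312 -2.436
endloop
endfacet
facet normal -0.983 0.076 -0.166
outer loop
vertex 0.953 0.312 -2.436
vertex 0.85 -1.559 -2.679
vertex 0.773 -0.334 -1.667
endloop
endfacet
facet normal -0.049 0.770 0.636
outer loop
vertex 0.953 0.312 -2.436
vertex 0.773 -0.334 -1.667
vertex 1.731 -0.078 -1.904
endloop
endfacet
facet normal 0.049 -0.770 -0.636
outer loop
vertex 0.85 -1.559 -2.679
vertex 1.809 -1.302 -2.916
vertex 1.629 -1.948 -2.147
endloop
endfacet
facet normal -0.644 -0.511 0.569
outer loop
vertex 0.85 -1.559 -2.679
vertex 1.629 -1.948 -2.147
vertex 0.773 -0.334 -1.667
endloop
endfacet
facet normal -0.644 -0.511 0.569
outer loop
vertex 0.773 -0.334 -1.667
vertex 1.629 -1.948 -2.147
vertex 1.552 -0.724 -1.136
endloop
endfacet
facet normal -0.048 0.770 0.636
outer loop
vertex 0.773 -0.334 -1.667
vertex 1.552 -0.724 -1.136
vertex 1.731 -0.078 -1.904
endloop
endfacet
facet normal 0.049 -0.770 -0.636
outer loop
vertex 1.629 -1.948 -2.147
vertex 1.809 -1.302 -2.916
vertex 2.587 -1.692 -2.384
endloop
endfacet
facet normal 0.339 -0.586 0.736
outer loop
vertex 1.629 -1.948 -2.147
vertex 2.587 -1.692 -2.384
vertex 1.552 -0.724 -1.136
endloop
endfacet
facet normal 0.339 -0.586 0.736
outer loop
vertex 1.552 -0.724 -1.136
vertex 2.587 -1.692 -2.384
vertex 2.51 -0.467 -1.373
endloop
endfacet
facet normal -0.049 0.770 0.636
outer loop
vertex 1.552 -0.724 -1.136
vertex 2.51 -0.467 -1.373
vertex 1.731 -0.078 -1.904
endloop
endfacet

endsolid


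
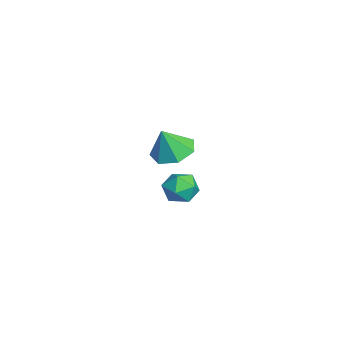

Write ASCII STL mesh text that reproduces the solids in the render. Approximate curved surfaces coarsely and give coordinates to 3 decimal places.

solid 
facet normal -0.176 0.352 -0.919
outer loop
vertex 4.284 3.174 2.249
vertex 3.261 3.069 2.405
vertex 3.866 3.891 2.604
endloop
endfacet
facet normal 0.827 0.228 0.514
outer loop
vertex 4.284 3.174 2.249
vertex 3.866 3.891 2.604
vertex 3.519 2.551 3.755
endloop
endfacet
facet normal -0.176 0.352 -0.919
outer loop
vertex 3.866 3.891 2.604
vertex 3.261 3.069 2.405
vertex 2.993 3.989 2.809
endloop
endfacet
facet normal 0.247 0.594 0.766
outer loop
vertex 3.866 3.891 2.604
vertex 2.993 3.989 2.809
vertex 3.519 2.551 3.755
endloop
endfacet
facet normal -0.175 0.353 -0.919
outer loop
vertex 2.993 3.989 2.809
vertex 3.261 3.069 2.405
vertex 2.321 3.395 2.709
endloop
endfacet
facet normal -0.449 0.371 0.813
outer loop
vertex 2.993 3.989 2.809
vertex 2.321 3.395 2.709
vertex 3.519 2.551 3.755
endloop
endfacet
facet normal -0.175 0.353 -0.919
outer loop
vertex 2.321 3.395 2.709
vertex 3.261 3.069 2.405
vertex 2.357 2.555 2.38
endloop
endfacet
facet normal -0.735 -0.274 0.620
outer loop
vertex 2.321 3.395 2.709
vertex 2.357 2.555 2.38
vertex 3.519 2.551 3.755
endloop
endfacet
facet normal -0.176 0.354 -0.919
outer loop
vertex 2.357 2.555 2.38
vertex 3.261 3.069 2.405
vertex 3.074 2.103 2.069
endloop
endfacet
facet normal -0.396 -0.856 0.332
outer loop
vertex 2.357 2.555 2.38
vertex 3.074 2.103 2.069
vertex 3.519 2.551 3.755
endloop
endfacet
facet normal -0.176 0.354 -0.919
outer loop
vertex 3.074 2.103 2.069
vertex 3.261 3.069 2.405
vertex 3.931 2.378 2.011
endloop
endfacet
facet normal 0.311 -0.936 0.166
outer loop
vertex 3.074 2.103 2.069
vertex 3.931 2.378 2.011
vertex 3.519 2.551 3.755
endloop
endfacet
facet normal -0.176 0.353 -0.919
outer loop
vertex 3.931 2.378 2.011
vertex 3.261 3.069 2.405
vertex 4.284 3.174 2.249
endloop
endfacet
facet normal 0.856 -0.454 0.247
outer loop
vertex 3.931 2.378 2.011
vertex 4.284 3.174 2.249
vertex 3.519 2.551 3.755
endloop
endfacet
facet normal -0.554 0.830 0.067
outer loop
vertex -0.938 4.793 -2.925
vertex -1.73 4.26 -2.87
vertex -1.264 4.507 -2.072
endloop
endfacet
facet normal 0.093 0.933 0.348
outer loop
vertex -0.938 4.793 -2.925
vertex -1.264 4.507 -2.072
vertex -0.326 4.483 -2.258
endloop
endfacet
facet normal 0.578 0.800 -0.158
outer loop
vertex -0.938 4.793 -2.925
vertex -0.326 4.483 -2.258
vertex -0.212 4.22 -3.171
endloop
endfacet
facet normal 0.230 0.615 -0.754
outer loop
vertex -0.938 4.793 -2.925
vertex -0.212 4.22 -3.171
vertex -1.08 4.082 -3.549
endloop
endfacet
facet normal -0.469 0.634 -0.615
outer loop
vertex -0.938 4.793 -2.925
vertex -1.08 4.082 -3.549
vertex -1.73 4.26 -2.87
endloop
endfacet
facet normal 0.184 0.456 0.871
outer loop
vertex -0.326 4.483 -2.258
vertex -1.264 4.507 -2.072
vertex -0.74 3.758 -1.791
endloop
endfacet
facet normal -0.863 0.289 0.414
outer loop
vertex -1.264 4.507 -2.072
vertex -1.73 4.26 -2.87
vertex -1.608 3.62 -2.169
endloop
endfacet
facet normal -0.726 -0.028 -0.687
outer loop
vertex -1.73 4.26 -2.87
vertex -1.08 4.082 -3.549
vertex -1.494 3.357 -3.082
endloop
endfacet
facet normal 0.406 -0.058 -0.912
outer loop
vertex -1.08 4.082 -3.549
vertex -0.212 4.22 -3.171
vertex -0.556 3.333 -3.268
endloop
endfacet
facet normal 0.969 0.241 0.052
outer loop
vertex -0.212 4.22 -3.171
vertex -0.326 4.483 -2.258
vertex -0.09 3.58 -2.47
endloop
endfacet
facet normal -0.230 -0.615 0.754
outer loop
vertex -0.882 3.047 -2.415
vertex -0.74 3.758 -1.791
vertex -1.608 3.62 -2.169
endloop
endfacet
facet normal -0.578 -0.800 0.158
outer loop
vertex -0.882 3.047 -2.415
vertex -1.608 3.62 -2.169
vertex -1.494 3.357 -3.082
endloop
endfacet
facet normal -0.093 -0.933 -0.348
outer loop
vertex -0.882 3.047 -2.415
vertex -1.494 3.357 -3.082
vertex -0.556 3.333 -3.268
endloop
endfacet
facet normal 0.554 -0.830 -0.067
outer loop
vertex -0.882 3.047 -2.415
vertex -0.556 3.333 -3.268
vertex -0.09 3.58 -2.47
endloop
endfacet
facet normal 0.469 -0.634 0.615
outer loop
vertex -0.882 3.047 -2.415
vertex -0.09 3.58 -2.47
vertex -0.74 3.758 -1.791
endloop
endfacet
facet normal -0.406 0.058 0.912
outer loop
vertex -1.608 3.62 -2.169
vertex -0.74 3.758 -1.791
vertex -1.264 4.507 -2.072
endloop
endfacet
facet normal -0.969 -0.241 -0.052
outer loop
vertex -1.494 3.357 -3.082
vertex -1.608 3.62 -2.169
vertex -1.73 4.26 -2.87
endloop
endfacet
facet normal -0.184 -0.456 -0.871
outer loop
vertex -0.556 3.333 -3.268
vertex -1.494 3.357 -3.082
vertex -1.08 4.082 -3.549
endloop
endfacet
facet normal 0.863 -0.289 -0.414
outer loop
vertex -0.09 3.58 -2.47
vertex -0.556 3.333 -3.268
vertex -0.212 4.22 -3.171
endloop
endfacet
facet normal 0.726 0.028 0.687
outer loop
vertex -0.74 3.758 -1.791
vertex -0.09 3.58 -2.47
vertex -0.326 4.483 -2.258
endloop
endfacet

endsolid


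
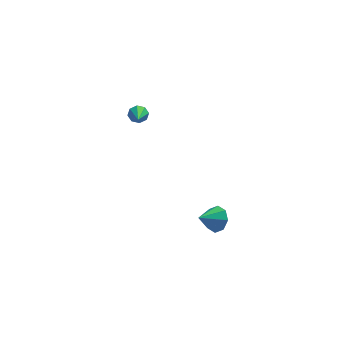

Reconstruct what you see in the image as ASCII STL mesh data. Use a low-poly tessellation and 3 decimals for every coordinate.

solid 
facet normal 0.730 0.416 -0.542
outer loop
vertex 3.694 -2.825 -2.792
vertex 3.25 -2.878 -3.431
vertex 3.356 -2.341 -2.876
endloop
endfacet
facet normal -0.032 0.149 0.988
outer loop
vertex 3.694 -2.825 -2.792
vertex 3.356 -2.341 -2.876
vertex 2.33 -3.402 -2.749
endloop
endfacet
facet normal 0.731 0.416 -0.542
outer loop
vertex 3.356 -2.341 -2.876
vertex 3.25 -2.878 -3.431
vertex 2.956 -2.171 -3.285
endloop
endfacet
facet normal -0.476 0.543 0.691
outer loop
vertex 3.356 -2.341 -2.876
vertex 2.956 -2.171 -3.285
vertex 2.33 -3.402 -2.749
endloop
endfacet
facet normal 0.731 0.416 -0.541
outer loop
vertex 2.956 -2.171 -3.285
vertex 3.25 -2.878 -3.431
vertex 2.728 -2.415 -3.78
endloop
endfacet
facet normal -0.854 0.499 0.148
outer loop
vertex 2.956 -2.171 -3.285
vertex 2.728 -2.415 -3.78
vertex 2.33 -3.402 -2.749
endloop
endfacet
facet normal 0.731 0.415 -0.542
outer loop
vertex 2.728 -2.415 -3.78
vertex 3.25 -2.878 -3.431
vertex 2.806 -2.931 -4.07
endloop
endfacet
facet normal -0.945 0.040 -0.326
outer loop
vertex 2.728 -2.415 -3.78
vertex 2.806 -2.931 -4.07
vertex 2.33 -3.402 -2.749
endloop
endfacet
facet normal 0.730 0.416 -0.542
outer loop
vertex 2.806 -2.931 -4.07
vertex 3.25 -2.878 -3.431
vertex 3.144 -3.416 -3.987
endloop
endfacet
facet normal -0.695 -0.561 -0.450
outer loop
vertex 2.806 -2.931 -4.07
vertex 3.144 -3.416 -3.987
vertex 2.33 -3.402 -2.749
endloop
endfacet
facet normal 0.731 0.416 -0.542
outer loop
vertex 3.144 -3.416 -3.987
vertex 3.25 -2.878 -3.431
vertex 3.544 -3.586 -3.578
endloop
endfacet
facet normal -0.250 -0.956 -0.153
outer loop
vertex 3.144 -3.416 -3.987
vertex 3.544 -3.586 -3.578
vertex 2.33 -3.402 -2.749
endloop
endfacet
facet normal 0.730 0.416 -0.542
outer loop
vertex 3.544 -3.586 -3.578
vertex 3.25 -2.878 -3.431
vertex 3.772 -3.341 -3.083
endloop
endfacet
facet normal 0.129 -0.911 0.391
outer loop
vertex 3.544 -3.586 -3.578
vertex 3.772 -3.341 -3.083
vertex 2.33 -3.402 -2.749
endloop
endfacet
facet normal 0.730 0.416 -0.542
outer loop
vertex 3.772 -3.341 -3.083
vertex 3.25 -2.878 -3.431
vertex 3.694 -2.825 -2.792
endloop
endfacet
facet normal 0.219 -0.454 0.864
outer loop
vertex 3.772 -3.341 -3.083
vertex 3.694 -2.825 -2.792
vertex 2.33 -3.402 -2.749
endloop
endfacet
facet normal 0.036 0.877 -0.479
outer loop
vertex 0.054 4.778 -1.218
vertex -0.302 4.582 -1.603
vertex -0.356 4.851 -1.115
endloop
endfacet
facet normal 0.267 0.158 0.951
outer loop
vertex 0.054 4.778 -1.218
vertex -0.356 4.851 -1.115
vertex -0.358 3.178 -0.837
endloop
endfacet
facet normal 0.035 0.877 -0.479
outer loop
vertex -0.356 4.851 -1.115
vertex -0.302 4.582 -1.603
vertex -0.734 4.766 -1.298
endloop
endfacet
facet normal -0.458 0.146 0.877
outer loop
vertex -0.356 4.851 -1.115
vertex -0.734 4.766 -1.298
vertex -0.358 3.178 -0.837
endloop
endfacet
facet normal 0.035 0.877 -0.480
outer loop
vertex -0.734 4.766 -1.298
vertex -0.302 4.582 -1.603
vertex -0.86 4.573 -1.66
endloop
endfacet
facet normal -0.920 -0.108 0.378
outer loop
vertex -0.734 4.766 -1.298
vertex -0.86 4.573 -1.66
vertex -0.358 3.178 -0.837
endloop
endfacet
facet normal 0.035 0.876 -0.481
outer loop
vertex -0.86 4.573 -1.66
vertex -0.302 4.582 -1.603
vertex -0.659 4.385 -1.988
endloop
endfacet
facet normal -0.850 -0.458 -0.258
outer loop
vertex -0.86 4.573 -1.66
vertex -0.659 4.385 -1.988
vertex -0.358 3.178 -0.837
endloop
endfacet
facet normal 0.033 0.877 -0.479
outer loop
vertex -0.659 4.385 -1.988
vertex -0.302 4.582 -1.603
vertex -0.249 4.313 -2.092
endloop
endfacet
facet normal -0.289 -0.697 -0.656
outer loop
vertex -0.659 4.385 -1.988
vertex -0.249 4.313 -2.092
vertex -0.358 3.178 -0.837
endloop
endfacet
facet normal 0.035 0.877 -0.479
outer loop
vertex -0.249 4.313 -2.092
vertex -0.302 4.582 -1.603
vertex 0.129 4.398 -1.909
endloop
endfacet
facet normal 0.436 -0.686 -0.582
outer loop
vertex -0.249 4.313 -2.092
vertex 0.129 4.398 -1.909
vertex -0.358 3.178 -0.837
endloop
endfacet
facet normal 0.035 0.878 -0.478
outer loop
vertex 0.129 4.398 -1.909
vertex -0.302 4.582 -1.603
vertex 0.255 4.59 -1.547
endloop
endfacet
facet normal 0.898 -0.432 -0.084
outer loop
vertex 0.129 4.398 -1.909
vertex 0.255 4.59 -1.547
vertex -0.358 3.178 -0.837
endloop
endfacet
facet normal 0.036 0.877 -0.479
outer loop
vertex 0.255 4.59 -1.547
vertex -0.302 4.582 -1.603
vertex 0.054 4.778 -1.218
endloop
endfacet
facet normal 0.829 -0.082 0.553
outer loop
vertex 0.255 4.59 -1.547
vertex 0.054 4.778 -1.218
vertex -0.358 3.178 -0.837
endloop
endfacet

endsolid


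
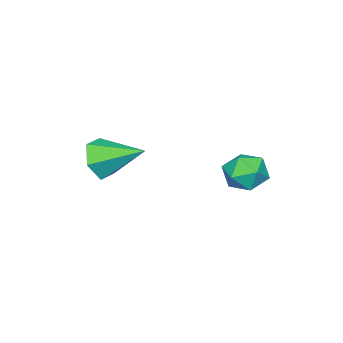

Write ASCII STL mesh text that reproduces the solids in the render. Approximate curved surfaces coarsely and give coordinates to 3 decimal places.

solid 
facet normal 0.201 -0.890 -0.408
outer loop
vertex 3.582 -2.063 -0.68
vertex 3.269 -1.834 -1.334
vertex 4.011 -1.724 -1.208
endloop
endfacet
facet normal 0.651 0.276 0.707
outer loop
vertex 3.582 -2.063 -0.68
vertex 4.011 -1.724 -1.208
vertex 2.971 -0.506 -0.726
endloop
endfacet
facet normal 0.201 -0.890 -0.408
outer loop
vertex 4.011 -1.724 -1.208
vertex 3.269 -1.834 -1.334
vertex 3.698 -1.495 -1.862
endloop
endfacet
facet normal 0.732 0.671 -0.116
outer loop
vertex 4.011 -1.724 -1.208
vertex 3.698 -1.495 -1.862
vertex 2.971 -0.506 -0.726
endloop
endfacet
facet normal 0.202 -0.890 -0.408
outer loop
vertex 3.698 -1.495 -1.862
vertex 3.269 -1.834 -1.334
vertex 2.957 -1.605 -1.988
endloop
endfacet
facet normal -0.000 0.754 -0.657
outer loop
vertex 3.698 -1.495 -1.862
vertex 2.957 -1.605 -1.988
vertex 2.971 -0.506 -0.726
endloop
endfacet
facet normal 0.200 -0.891 -0.407
outer loop
vertex 2.957 -1.605 -1.988
vertex 3.269 -1.834 -1.334
vertex 2.528 -1.943 -1.459
endloop
endfacet
facet normal -0.814 0.443 -0.377
outer loop
vertex 2.957 -1.605 -1.988
vertex 2.528 -1.943 -1.459
vertex 2.971 -0.506 -0.726
endloop
endfacet
facet normal 0.200 -0.891 -0.407
outer loop
vertex 2.528 -1.943 -1.459
vertex 3.269 -1.834 -1.334
vertex 2.84 -2.172 -0.805
endloop
endfacet
facet normal -0.895 0.049 0.444
outer loop
vertex 2.528 -1.943 -1.459
vertex 2.84 -2.172 -0.805
vertex 2.971 -0.506 -0.726
endloop
endfacet
facet normal 0.200 -0.891 -0.408
outer loop
vertex 2.84 -2.172 -0.805
vertex 3.269 -1.834 -1.334
vertex 3.582 -2.063 -0.68
endloop
endfacet
facet normal -0.161 -0.034 0.986
outer loop
vertex 2.84 -2.172 -0.805
vertex 3.582 -2.063 -0.68
vertex 2.971 -0.506 -0.726
endloop
endfacet
facet normal -0.825 -0.565 0.005
outer loop
vertex 0.827 1.866 -1.584
vertex 1.219 1.292 -1.792
vertex 1.127 1.432 -1.086
endloop
endfacet
facet normal -0.872 -0.043 0.488
outer loop
vertex 0.827 1.866 -1.584
vertex 1.127 1.432 -1.086
vertex 1.142 2.152 -0.996
endloop
endfacet
facet normal -0.801 0.580 0.147
outer loop
vertex 0.827 1.866 -1.584
vertex 1.142 2.152 -0.996
vertex 1.243 2.457 -1.647
endloop
endfacet
facet normal -0.711 0.442 -0.547
outer loop
vertex 0.827 1.866 -1.584
vertex 1.243 2.457 -1.647
vertex 1.291 1.925 -2.139
endloop
endfacet
facet normal -0.726 -0.265 -0.635
outer loop
vertex 0.827 1.866 -1.584
vertex 1.291 1.925 -2.139
vertex 1.219 1.292 -1.792
endloop
endfacet
facet normal -0.323 -0.111 0.940
outer loop
vertex 1.142 2.152 -0.996
vertex 1.127 1.432 -1.086
vertex 1.729 1.755 -0.841
endloop
endfacet
facet normal -0.248 -0.956 0.157
outer loop
vertex 1.127 1.432 -1.086
vertex 1.219 1.292 -1.792
vertex 1.777 1.223 -1.333
endloop
endfacet
facet normal -0.087 -0.471 -0.878
outer loop
vertex 1.219 1.292 -1.792
vertex 1.291 1.925 -2.139
vertex 1.878 1.528 -1.984
endloop
endfacet
facet normal -0.063 0.675 -0.736
outer loop
vertex 1.291 1.925 -2.139
vertex 1.243 2.457 -1.647
vertex 1.893 2.248 -1.894
endloop
endfacet
facet normal -0.208 0.898 0.388
outer loop
vertex 1.243 2.457 -1.647
vertex 1.142 2.152 -0.996
vertex 1.801 2.388 -1.188
endloop
endfacet
facet normal 0.711 -0.442 0.547
outer loop
vertex 2.193 1.814 -1.396
vertex 1.729 1.755 -0.841
vertex 1.777 1.223 -1.333
endloop
endfacet
facet normal 0.801 -0.580 -0.147
outer loop
vertex 2.193 1.814 -1.396
vertex 1.777 1.223 -1.333
vertex 1.878 1.528 -1.984
endloop
endfacet
facet normal 0.872 0.043 -0.488
outer loop
vertex 2.193 1.814 -1.396
vertex 1.878 1.528 -1.984
vertex 1.893 2.248 -1.894
endloop
endfacet
facet normal 0.825 0.565 -0.005
outer loop
vertex 2.193 1.814 -1.396
vertex 1.893 2.248 -1.894
vertex 1.801 2.388 -1.188
endloop
endfacet
facet normal 0.726 0.265 0.635
outer loop
vertex 2.193 1.814 -1.396
vertex 1.801 2.388 -1.188
vertex 1.729 1.755 -0.841
endloop
endfacet
facet normal 0.063 -0.675 0.736
outer loop
vertex 1.777 1.223 -1.333
vertex 1.729 1.755 -0.841
vertex 1.127 1.432 -1.086
endloop
endfacet
facet normal 0.208 -0.898 -0.388
outer loop
vertex 1.878 1.528 -1.984
vertex 1.777 1.223 -1.333
vertex 1.219 1.292 -1.792
endloop
endfacet
facet normal 0.323 0.111 -0.940
outer loop
vertex 1.893 2.248 -1.894
vertex 1.878 1.528 -1.984
vertex 1.291 1.925 -2.139
endloop
endfacet
facet normal 0.248 0.956 -0.157
outer loop
vertex 1.801 2.388 -1.188
vertex 1.893 2.248 -1.894
vertex 1.243 2.457 -1.647
endloop
endfacet
facet normal 0.087 0.471 0.878
outer loop
vertex 1.729 1.755 -0.841
vertex 1.801 2.388 -1.188
vertex 1.142 2.152 -0.996
endloop
endfacet

endsolid


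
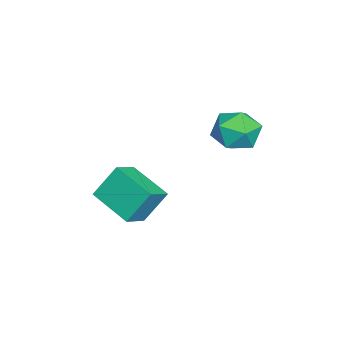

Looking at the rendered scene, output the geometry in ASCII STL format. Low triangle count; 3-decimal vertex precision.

solid 
facet normal -0.555 -0.768 0.319
outer loop
vertex 0.986 -2.831 -1.208
vertex 0.603 -2.031 0.051
vertex 0.034 -2.382 -1.783
endloop
endfacet
facet normal 0.248 -0.520 -0.817
outer loop
vertex 1.057 -0.969 -2.371
vertex 0.986 -2.831 -1.208
vertex 0.034 -2.382 -1.783
endloop
endfacet
facet normal -0.556 -0.767 0.319
outer loop
vertex 0.034 -2.382 -1.783
vertex 0.603 -2.031 0.051
vertex -0.349 -1.581 -0.525
endloop
endfacet
facet normal -0.793 0.375 -0.480
outer loop
vertex -0.349 -1.581 -0.525
vertex 1.057 -0.969 -2.371
vertex 0.034 -2.382 -1.783
endloop
endfacet
facet normal 0.793 -0.375 0.480
outer loop
vertex 0.986 -2.831 -1.208
vertex 1.626 -0.618 -0.537
vertex 0.603 -2.031 0.051
endloop
endfacet
facet normal 0.249 -0.520 -0.817
outer loop
vertex 2.009 -1.419 -1.795
vertex 0.986 -2.831 -1.208
vertex 1.057 -0.969 -2.371
endloop
endfacet
facet normal 0.793 -0.375 0.480
outer loop
vertex 2.009 -1.419 -1.795
vertex 1.626 -0.618 -0.537
vertex 0.986 -2.831 -1.208
endloop
endfacet
facet normal -0.249 0.520 0.817
outer loop
vertex 0.603 -2.031 0.051
vertex 1.626 -0.618 -0.537
vertex -0.349 -1.581 -0.525
endloop
endfacet
facet normal -0.793 0.375 -0.480
outer loop
vertex 0.674 -0.169 -1.112
vertex 1.057 -0.969 -2.371
vertex -0.349 -1.581 -0.525
endloop
endfacet
facet normal -0.248 0.520 0.817
outer loop
vertex -0.349 -1.581 -0.525
vertex 1.626 -0.618 -0.537
vertex 0.674 -0.169 -1.112
endloop
endfacet
facet normal 0.556 0.768 -0.319
outer loop
vertex 0.674 -0.169 -1.112
vertex 2.009 -1.419 -1.795
vertex 1.057 -0.969 -2.371
endloop
endfacet
facet normal 0.555 0.768 -0.320
outer loop
vertex 1.626 -0.618 -0.537
vertex 2.009 -1.419 -1.795
vertex 0.674 -0.169 -1.112
endloop
endfacet
facet normal -0.666 0.745 0.042
outer loop
vertex -0.387 2.717 1.609
vertex -0.659 2.422 2.524
vertex 0.078 3.087 2.412
endloop
endfacet
facet normal -0.108 0.925 -0.364
outer loop
vertex -0.387 2.717 1.609
vertex 0.078 3.087 2.412
vertex 0.605 2.83 1.603
endloop
endfacet
facet normal -0.056 0.447 -0.893
outer loop
vertex -0.387 2.717 1.609
vertex 0.605 2.83 1.603
vertex 0.194 2.006 1.216
endloop
endfacet
facet normal -0.583 -0.027 -0.812
outer loop
vertex -0.387 2.717 1.609
vertex 0.194 2.006 1.216
vertex -0.587 1.754 1.785
endloop
endfacet
facet normal -0.959 0.156 -0.235
outer loop
vertex -0.387 2.717 1.609
vertex -0.587 1.754 1.785
vertex -0.659 2.422 2.524
endloop
endfacet
facet normal 0.481 0.876 0.035
outer loop
vertex 0.605 2.83 1.603
vertex 0.078 3.087 2.412
vertex 0.947 2.606 2.515
endloop
endfacet
facet normal -0.422 0.585 0.693
outer loop
vertex 0.078 3.087 2.412
vertex -0.659 2.422 2.524
vertex 0.166 2.354 3.084
endloop
endfacet
facet normal -0.897 -0.368 0.246
outer loop
vertex -0.659 2.422 2.524
vertex -0.587 1.754 1.785
vertex -0.245 1.53 2.697
endloop
endfacet
facet normal -0.287 -0.666 -0.689
outer loop
vertex -0.587 1.754 1.785
vertex 0.194 2.006 1.216
vertex 0.282 1.273 1.888
endloop
endfacet
facet normal 0.564 0.103 -0.819
outer loop
vertex 0.194 2.006 1.216
vertex 0.605 2.83 1.603
vertex 1.019 1.938 1.776
endloop
endfacet
facet normal 0.583 0.027 0.812
outer loop
vertex 0.747 1.643 2.691
vertex 0.947 2.606 2.515
vertex 0.166 2.354 3.084
endloop
endfacet
facet normal 0.056 -0.447 0.893
outer loop
vertex 0.747 1.643 2.691
vertex 0.166 2.354 3.084
vertex -0.245 1.53 2.697
endloop
endfacet
facet normal 0.108 -0.925 0.364
outer loop
vertex 0.747 1.643 2.691
vertex -0.245 1.53 2.697
vertex 0.282 1.273 1.888
endloop
endfacet
facet normal 0.666 -0.745 -0.042
outer loop
vertex 0.747 1.643 2.691
vertex 0.282 1.273 1.888
vertex 1.019 1.938 1.776
endloop
endfacet
facet normal 0.959 -0.156 0.235
outer loop
vertex 0.747 1.643 2.691
vertex 1.019 1.938 1.776
vertex 0.947 2.606 2.515
endloop
endfacet
facet normal 0.287 0.666 0.689
outer loop
vertex 0.166 2.354 3.084
vertex 0.947 2.606 2.515
vertex 0.078 3.087 2.412
endloop
endfacet
facet normal -0.564 -0.103 0.819
outer loop
vertex -0.245 1.53 2.697
vertex 0.166 2.354 3.084
vertex -0.659 2.422 2.524
endloop
endfacet
facet normal -0.481 -0.876 -0.035
outer loop
vertex 0.282 1.273 1.888
vertex -0.245 1.53 2.697
vertex -0.587 1.754 1.785
endloop
endfacet
facet normal 0.422 -0.585 -0.693
outer loop
vertex 1.019 1.938 1.776
vertex 0.282 1.273 1.888
vertex 0.194 2.006 1.216
endloop
endfacet
facet normal 0.897 0.368 -0.246
outer loop
vertex 0.947 2.606 2.515
vertex 1.019 1.938 1.776
vertex 0.605 2.83 1.603
endloop
endfacet

endsolid


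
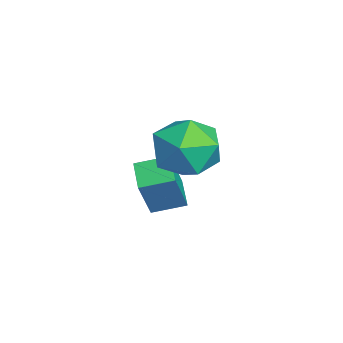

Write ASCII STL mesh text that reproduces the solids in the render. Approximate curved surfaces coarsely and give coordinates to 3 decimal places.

solid 
facet normal -0.934 -0.090 0.345
outer loop
vertex 0.145 -1.787 -2.284
vertex 0.146 -0.771 -2.017
vertex -0.397 -1.424 -3.658
endloop
endfacet
facet normal -0.001 -0.967 -0.255
outer loop
vertex 0.594 -1.329 -4.023
vertex 0.145 -1.787 -2.284
vertex -0.397 -1.424 -3.658
endloop
endfacet
facet normal -0.934 -0.090 0.345
outer loop
vertex -0.397 -1.424 -3.658
vertex 0.146 -0.771 -2.017
vertex -0.396 -0.409 -3.39
endloop
endfacet
facet normal -0.356 0.239 -0.904
outer loop
vertex -0.396 -0.409 -3.39
vertex 0.594 -1.329 -4.023
vertex -0.397 -1.424 -3.658
endloop
endfacet
facet normal 0.356 -0.238 0.904
outer loop
vertex 0.145 -1.787 -2.284
vertex 1.137 -0.676 -2.382
vertex 0.146 -0.771 -2.017
endloop
endfacet
facet normal -0.000 -0.967 -0.255
outer loop
vertex 1.136 -1.691 -2.65
vertex 0.145 -1.787 -2.284
vertex 0.594 -1.329 -4.023
endloop
endfacet
facet normal 0.357 -0.239 0.903
outer loop
vertex 1.136 -1.691 -2.65
vertex 1.137 -0.676 -2.382
vertex 0.145 -1.787 -2.284
endloop
endfacet
facet normal 0.001 0.967 0.255
outer loop
vertex 0.146 -0.771 -2.017
vertex 1.137 -0.676 -2.382
vertex -0.396 -0.409 -3.39
endloop
endfacet
facet normal -0.357 0.238 -0.903
outer loop
vertex 0.595 -0.313 -3.756
vertex 0.594 -1.329 -4.023
vertex -0.396 -0.409 -3.39
endloop
endfacet
facet normal 0.001 0.967 0.255
outer loop
vertex -0.396 -0.409 -3.39
vertex 1.137 -0.676 -2.382
vertex 0.595 -0.313 -3.756
endloop
endfacet
facet normal 0.934 0.090 -0.345
outer loop
vertex 0.595 -0.313 -3.756
vertex 1.136 -1.691 -2.65
vertex 0.594 -1.329 -4.023
endloop
endfacet
facet normal 0.934 0.090 -0.345
outer loop
vertex 1.137 -0.676 -2.382
vertex 1.136 -1.691 -2.65
vertex 0.595 -0.313 -3.756
endloop
endfacet
facet normal -0.014 0.685 0.729
outer loop
vertex 1.477 0.369 -0.157
vertex 2.026 -0.324 0.505
vertex 2.581 0.377 -0.143
endloop
endfacet
facet normal -0.008 0.996 0.088
outer loop
vertex 1.477 0.369 -0.157
vertex 2.581 0.377 -0.143
vertex 2.041 0.457 -1.102
endloop
endfacet
facet normal -0.579 0.767 -0.274
outer loop
vertex 1.477 0.369 -0.157
vertex 2.041 0.457 -1.102
vertex 1.152 -0.195 -1.048
endloop
endfacet
facet normal -0.938 0.314 0.143
outer loop
vertex 1.477 0.369 -0.157
vertex 1.152 -0.195 -1.048
vertex 1.142 -0.678 -0.055
endloop
endfacet
facet normal -0.589 0.263 0.764
outer loop
vertex 1.477 0.369 -0.157
vertex 1.142 -0.678 -0.055
vertex 2.026 -0.324 0.505
endloop
endfacet
facet normal 0.575 0.776 -0.259
outer loop
vertex 2.041 0.457 -1.102
vertex 2.581 0.377 -0.143
vertex 2.938 -0.182 -1.025
endloop
endfacet
facet normal 0.566 0.271 0.778
outer loop
vertex 2.581 0.377 -0.143
vertex 2.026 -0.324 0.505
vertex 2.928 -0.665 -0.032
endloop
endfacet
facet normal -0.365 -0.411 0.835
outer loop
vertex 2.026 -0.324 0.505
vertex 1.142 -0.678 -0.055
vertex 2.039 -1.317 0.022
endloop
endfacet
facet normal -0.930 -0.328 -0.169
outer loop
vertex 1.142 -0.678 -0.055
vertex 1.152 -0.195 -1.048
vertex 1.499 -1.237 -0.937
endloop
endfacet
facet normal -0.349 0.406 -0.844
outer loop
vertex 1.152 -0.195 -1.048
vertex 2.041 0.457 -1.102
vertex 2.054 -0.536 -1.585
endloop
endfacet
facet normal 0.938 -0.314 -0.143
outer loop
vertex 2.603 -1.229 -0.923
vertex 2.938 -0.182 -1.025
vertex 2.928 -0.665 -0.032
endloop
endfacet
facet normal 0.579 -0.767 0.274
outer loop
vertex 2.603 -1.229 -0.923
vertex 2.928 -0.665 -0.032
vertex 2.039 -1.317 0.022
endloop
endfacet
facet normal 0.008 -0.996 -0.088
outer loop
vertex 2.603 -1.229 -0.923
vertex 2.039 -1.317 0.022
vertex 1.499 -1.237 -0.937
endloop
endfacet
facet normal 0.014 -0.685 -0.729
outer loop
vertex 2.603 -1.229 -0.923
vertex 1.499 -1.237 -0.937
vertex 2.054 -0.536 -1.585
endloop
endfacet
facet normal 0.589 -0.263 -0.764
outer loop
vertex 2.603 -1.229 -0.923
vertex 2.054 -0.536 -1.585
vertex 2.938 -0.182 -1.025
endloop
endfacet
facet normal 0.930 0.328 0.169
outer loop
vertex 2.928 -0.665 -0.032
vertex 2.938 -0.182 -1.025
vertex 2.581 0.377 -0.143
endloop
endfacet
facet normal 0.349 -0.406 0.844
outer loop
vertex 2.039 -1.317 0.022
vertex 2.928 -0.665 -0.032
vertex 2.026 -0.324 0.505
endloop
endfacet
facet normal -0.575 -0.776 0.259
outer loop
vertex 1.499 -1.237 -0.937
vertex 2.039 -1.317 0.022
vertex 1.142 -0.678 -0.055
endloop
endfacet
facet normal -0.566 -0.271 -0.778
outer loop
vertex 2.054 -0.536 -1.585
vertex 1.499 -1.237 -0.937
vertex 1.152 -0.195 -1.048
endloop
endfacet
facet normal 0.365 0.411 -0.835
outer loop
vertex 2.938 -0.182 -1.025
vertex 2.054 -0.536 -1.585
vertex 2.041 0.457 -1.102
endloop
endfacet

endsolid


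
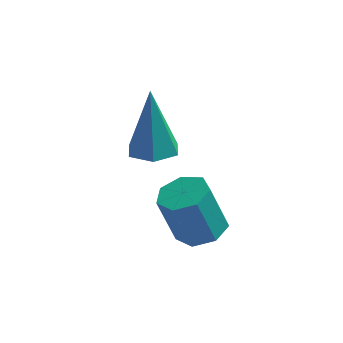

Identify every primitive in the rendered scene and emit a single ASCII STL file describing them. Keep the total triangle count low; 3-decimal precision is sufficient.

solid 
facet normal 0.085 -0.210 -0.974
outer loop
vertex -2.06 2.065 2.145
vertex -2.681 2.235 2.054
vertex -2.211 2.68 1.999
endloop
endfacet
facet normal 0.903 0.296 0.312
outer loop
vertex -2.06 2.065 2.145
vertex -2.211 2.68 1.999
vertex -2.839 2.625 3.866
endloop
endfacet
facet normal 0.085 -0.210 -0.974
outer loop
vertex -2.211 2.68 1.999
vertex -2.681 2.235 2.054
vertex -2.832 2.85 1.908
endloop
endfacet
facet normal 0.247 0.963 0.111
outer loop
vertex -2.211 2.68 1.999
vertex -2.832 2.85 1.908
vertex -2.839 2.625 3.866
endloop
endfacet
facet normal 0.085 -0.210 -0.974
outer loop
vertex -2.832 2.85 1.908
vertex -2.681 2.235 2.054
vertex -3.302 2.405 1.963
endloop
endfacet
facet normal -0.680 0.728 0.081
outer loop
vertex -2.832 2.85 1.908
vertex -3.302 2.405 1.963
vertex -2.839 2.625 3.866
endloop
endfacet
facet normal 0.085 -0.210 -0.974
outer loop
vertex -3.302 2.405 1.963
vertex -2.681 2.235 2.054
vertex -3.151 1.789 2.109
endloop
endfacet
facet normal -0.952 -0.174 0.252
outer loop
vertex -3.302 2.405 1.963
vertex -3.151 1.789 2.109
vertex -2.839 2.625 3.866
endloop
endfacet
facet normal 0.086 -0.210 -0.974
outer loop
vertex -3.151 1.789 2.109
vertex -2.681 2.235 2.054
vertex -2.53 1.62 2.2
endloop
endfacet
facet normal -0.295 -0.841 0.453
outer loop
vertex -3.151 1.789 2.109
vertex -2.53 1.62 2.2
vertex -2.839 2.625 3.866
endloop
endfacet
facet normal 0.085 -0.210 -0.974
outer loop
vertex -2.53 1.62 2.2
vertex -2.681 2.235 2.054
vertex -2.06 2.065 2.145
endloop
endfacet
facet normal 0.631 -0.607 0.483
outer loop
vertex -2.53 1.62 2.2
vertex -2.06 2.065 2.145
vertex -2.839 2.625 3.866
endloop
endfacet
facet normal 0.312 0.042 -0.949
outer loop
vertex -0.58 -0.683 1.914
vertex -0.992 -0.221 1.799
vertex -0.396 -0.175 1.997
endloop
endfacet
facet normal 0.889 -0.367 0.275
outer loop
vertex -0.58 -0.683 1.914
vertex -0.396 -0.175 1.997
vertex -0.995 -0.741 3.176
endloop
endfacet
facet normal 0.889 -0.365 0.276
outer loop
vertex -0.995 -0.741 3.176
vertex -0.396 -0.175 1.997
vertex -0.812 -0.233 3.259
endloop
endfacet
facet normal -0.312 -0.043 0.949
outer loop
vertex -0.995 -0.741 3.176
vertex -0.812 -0.233 3.259
vertex -1.408 -0.279 3.061
endloop
endfacet
facet normal 0.312 0.044 -0.949
outer loop
vertex -0.396 -0.175 1.997
vertex -0.992 -0.221 1.799
vertex -0.661 0.298 1.932
endloop
endfacet
facet normal 0.817 0.498 0.292
outer loop
vertex -0.396 -0.175 1.997
vertex -0.661 0.298 1.932
vertex -0.812 -0.233 3.259
endloop
endfacet
facet normal 0.817 0.497 0.292
outer loop
vertex -0.812 -0.233 3.259
vertex -0.661 0.298 1.932
vertex -1.077 0.241 3.194
endloop
endfacet
facet normal -0.312 -0.044 0.949
outer loop
vertex -0.812 -0.233 3.259
vertex -1.077 0.241 3.194
vertex -1.408 -0.279 3.061
endloop
endfacet
facet normal 0.313 0.044 -0.949
outer loop
vertex -0.661 0.298 1.932
vertex -0.992 -0.221 1.799
vertex -1.176 0.381 1.766
endloop
endfacet
facet normal 0.131 0.988 0.088
outer loop
vertex -0.661 0.298 1.932
vertex -1.176 0.381 1.766
vertex -1.077 0.241 3.194
endloop
endfacet
facet normal 0.129 0.988 0.088
outer loop
vertex -1.077 0.241 3.194
vertex -1.176 0.381 1.766
vertex -1.591 0.323 3.028
endloop
endfacet
facet normal -0.313 -0.043 0.949
outer loop
vertex -1.077 0.241 3.194
vertex -1.591 0.323 3.028
vertex -1.408 -0.279 3.061
endloop
endfacet
facet normal 0.313 0.044 -0.949
outer loop
vertex -1.176 0.381 1.766
vertex -0.992 -0.221 1.799
vertex -1.552 0.01 1.625
endloop
endfacet
facet normal -0.655 0.733 -0.182
outer loop
vertex -1.176 0.381 1.766
vertex -1.552 0.01 1.625
vertex -1.591 0.323 3.028
endloop
endfacet
facet normal -0.654 0.734 -0.182
outer loop
vertex -1.591 0.323 3.028
vertex -1.552 0.01 1.625
vertex -1.968 -0.048 2.887
endloop
endfacet
facet normal -0.313 -0.043 0.949
outer loop
vertex -1.591 0.323 3.028
vertex -1.968 -0.048 2.887
vertex -1.408 -0.279 3.061
endloop
endfacet
facet normal 0.313 0.043 -0.949
outer loop
vertex -1.552 0.01 1.625
vertex -0.992 -0.221 1.799
vertex -1.507 -0.535 1.615
endloop
endfacet
facet normal -0.946 -0.072 -0.315
outer loop
vertex -1.552 0.01 1.625
vertex -1.507 -0.535 1.615
vertex -1.968 -0.048 2.887
endloop
endfacet
facet normal -0.946 -0.074 -0.315
outer loop
vertex -1.968 -0.048 2.887
vertex -1.507 -0.535 1.615
vertex -1.922 -0.593 2.877
endloop
endfacet
facet normal -0.313 -0.044 0.949
outer loop
vertex -1.968 -0.048 2.887
vertex -1.922 -0.593 2.877
vertex -1.408 -0.279 3.061
endloop
endfacet
facet normal 0.313 0.043 -0.949
outer loop
vertex -1.507 -0.535 1.615
vertex -0.992 -0.221 1.799
vertex -1.074 -0.843 1.744
endloop
endfacet
facet normal -0.524 -0.825 -0.210
outer loop
vertex -1.507 -0.535 1.615
vertex -1.074 -0.843 1.744
vertex -1.922 -0.593 2.877
endloop
endfacet
facet normal -0.524 -0.825 -0.210
outer loop
vertex -1.922 -0.593 2.877
vertex -1.074 -0.843 1.744
vertex -1.489 -0.901 3.006
endloop
endfacet
facet normal -0.313 -0.043 0.949
outer loop
vertex -1.922 -0.593 2.877
vertex -1.489 -0.901 3.006
vertex -1.408 -0.279 3.061
endloop
endfacet
facet normal 0.313 0.043 -0.949
outer loop
vertex -1.074 -0.843 1.744
vertex -0.992 -0.221 1.799
vertex -0.58 -0.683 1.914
endloop
endfacet
facet normal 0.291 -0.955 0.052
outer loop
vertex -1.074 -0.843 1.744
vertex -0.58 -0.683 1.914
vertex -1.489 -0.901 3.006
endloop
endfacet
facet normal 0.291 -0.955 0.052
outer loop
vertex -1.489 -0.901 3.006
vertex -0.58 -0.683 1.914
vertex -0.995 -0.741 3.176
endloop
endfacet
facet normal -0.313 -0.043 0.949
outer loop
vertex -1.489 -0.901 3.006
vertex -0.995 -0.741 3.176
vertex -1.408 -0.279 3.061
endloop
endfacet

endsolid
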